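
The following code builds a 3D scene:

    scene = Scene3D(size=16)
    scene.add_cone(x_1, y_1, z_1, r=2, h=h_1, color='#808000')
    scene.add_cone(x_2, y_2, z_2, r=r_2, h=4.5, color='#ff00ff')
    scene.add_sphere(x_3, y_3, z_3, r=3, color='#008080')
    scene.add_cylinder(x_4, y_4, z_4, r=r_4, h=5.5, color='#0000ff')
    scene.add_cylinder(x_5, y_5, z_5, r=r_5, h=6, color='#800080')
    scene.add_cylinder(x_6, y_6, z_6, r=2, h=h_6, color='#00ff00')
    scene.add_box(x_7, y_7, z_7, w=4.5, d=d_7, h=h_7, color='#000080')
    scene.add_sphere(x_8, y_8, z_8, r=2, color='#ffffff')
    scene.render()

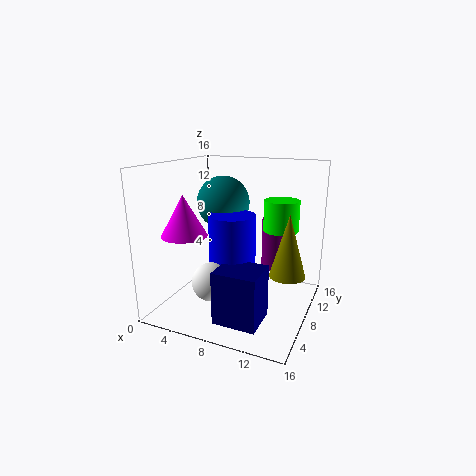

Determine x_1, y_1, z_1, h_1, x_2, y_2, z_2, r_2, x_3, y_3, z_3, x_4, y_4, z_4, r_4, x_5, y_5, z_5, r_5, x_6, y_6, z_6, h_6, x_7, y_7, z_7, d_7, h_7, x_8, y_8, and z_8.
x_1 = 13.5; y_1 = 9; z_1 = 4; h_1 = 7; x_2 = 3; y_2 = 5; z_2 = 8.5; r_2 = 2.5; x_3 = 5.5; y_3 = 9.5; z_3 = 11.5; x_4 = 8; y_4 = 6.5; z_4 = 5.5; r_4 = 2.5; x_5 = 11; y_5 = 12; z_5 = 3.5; r_5 = 1.5; x_6 = 12; y_6 = 11; z_6 = 8.5; h_6 = 3.5; x_7 = 8; y_7 = 1.5; z_7 = 1; d_7 = 4; h_7 = 5.5; x_8 = 7; y_8 = 3.5; z_8 = 4.5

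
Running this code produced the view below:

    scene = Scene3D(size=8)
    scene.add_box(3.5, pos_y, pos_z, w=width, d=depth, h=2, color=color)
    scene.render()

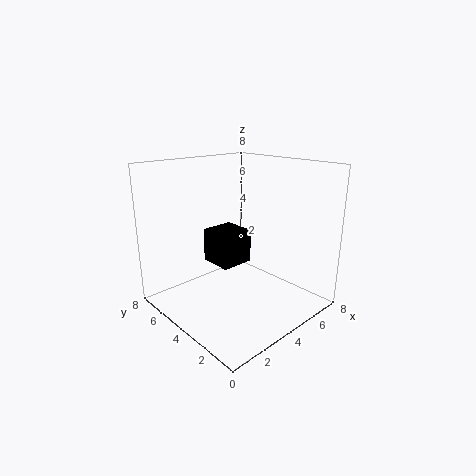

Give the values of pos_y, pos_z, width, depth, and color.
pos_y = 4.5, pos_z = 2, width = 2, depth = 2, color = 'black'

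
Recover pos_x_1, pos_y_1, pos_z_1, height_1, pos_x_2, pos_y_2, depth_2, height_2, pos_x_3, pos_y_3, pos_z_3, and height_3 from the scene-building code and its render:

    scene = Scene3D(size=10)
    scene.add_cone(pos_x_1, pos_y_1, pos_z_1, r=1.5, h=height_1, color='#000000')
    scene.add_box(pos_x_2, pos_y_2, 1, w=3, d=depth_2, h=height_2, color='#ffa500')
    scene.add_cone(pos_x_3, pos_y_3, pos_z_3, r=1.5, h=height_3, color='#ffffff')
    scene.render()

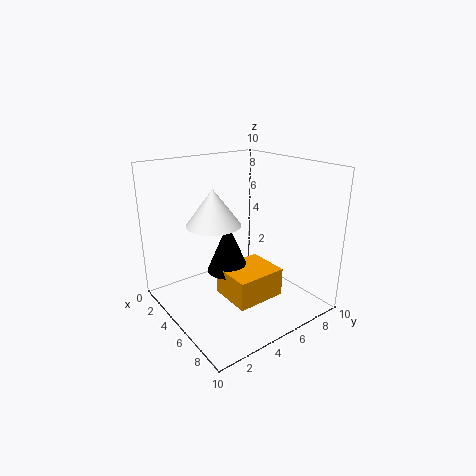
pos_x_1 = 4.5; pos_y_1 = 4.5; pos_z_1 = 2.5; height_1 = 3.5; pos_x_2 = 4.5; pos_y_2 = 3.5; depth_2 = 3.5; height_2 = 2; pos_x_3 = 7.5; pos_y_3 = 1.5; pos_z_3 = 7.5; height_3 = 2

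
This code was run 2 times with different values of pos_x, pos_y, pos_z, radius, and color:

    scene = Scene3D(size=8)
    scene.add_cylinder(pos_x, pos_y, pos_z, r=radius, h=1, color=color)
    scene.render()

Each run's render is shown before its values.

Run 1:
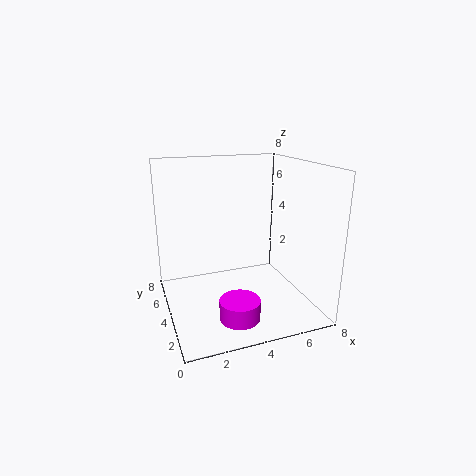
pos_x = 3, pos_y = 1, pos_z = 1, radius = 1, color = 'magenta'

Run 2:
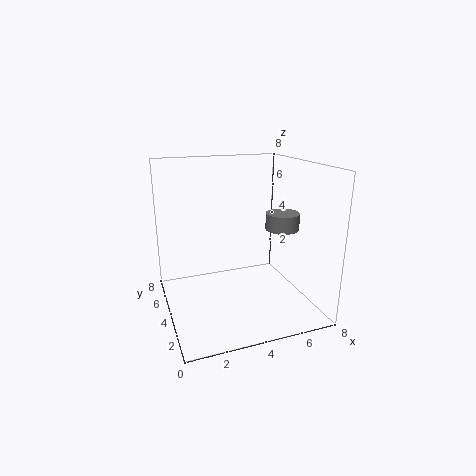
pos_x = 7, pos_y = 4.5, pos_z = 4, radius = 1, color = 'gray'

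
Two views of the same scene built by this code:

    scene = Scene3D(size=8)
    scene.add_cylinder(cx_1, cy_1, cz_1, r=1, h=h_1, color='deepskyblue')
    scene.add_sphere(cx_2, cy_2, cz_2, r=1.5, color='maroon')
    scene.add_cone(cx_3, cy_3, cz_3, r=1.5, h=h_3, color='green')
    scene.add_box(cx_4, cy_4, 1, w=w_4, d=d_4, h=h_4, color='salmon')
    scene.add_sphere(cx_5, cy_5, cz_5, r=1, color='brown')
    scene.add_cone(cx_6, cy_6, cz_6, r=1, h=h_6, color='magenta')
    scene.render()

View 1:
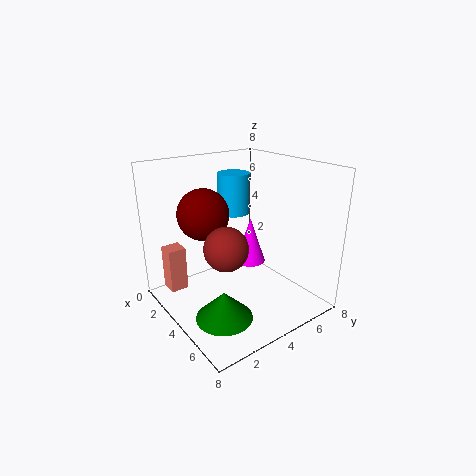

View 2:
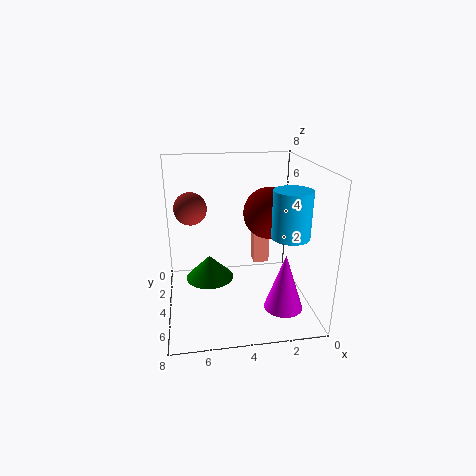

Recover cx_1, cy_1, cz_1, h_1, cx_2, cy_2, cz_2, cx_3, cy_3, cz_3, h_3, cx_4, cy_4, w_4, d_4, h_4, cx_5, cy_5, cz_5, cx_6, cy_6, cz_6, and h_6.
cx_1 = 1.5
cy_1 = 5.5
cz_1 = 4.5
h_1 = 2.5
cx_2 = 2
cy_2 = 3
cz_2 = 5
cx_3 = 5.5
cy_3 = 2
cz_3 = 0.5
h_3 = 1.5
cx_4 = 1.5
cy_4 = 0.5
w_4 = 1
d_4 = 1
h_4 = 2.5
cx_5 = 6.5
cy_5 = 1.5
cz_5 = 5
cx_6 = 2
cy_6 = 6.5
cz_6 = 1
h_6 = 3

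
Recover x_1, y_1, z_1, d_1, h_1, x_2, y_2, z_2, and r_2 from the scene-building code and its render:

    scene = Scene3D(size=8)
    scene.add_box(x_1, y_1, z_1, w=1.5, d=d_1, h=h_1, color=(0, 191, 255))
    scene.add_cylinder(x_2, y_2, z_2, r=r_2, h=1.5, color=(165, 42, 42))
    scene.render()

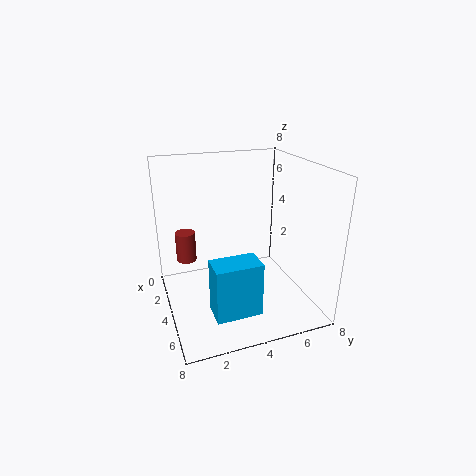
x_1 = 5
y_1 = 2
z_1 = 0.5
d_1 = 2.5
h_1 = 3
x_2 = 4.5
y_2 = 1
z_2 = 3.5
r_2 = 0.5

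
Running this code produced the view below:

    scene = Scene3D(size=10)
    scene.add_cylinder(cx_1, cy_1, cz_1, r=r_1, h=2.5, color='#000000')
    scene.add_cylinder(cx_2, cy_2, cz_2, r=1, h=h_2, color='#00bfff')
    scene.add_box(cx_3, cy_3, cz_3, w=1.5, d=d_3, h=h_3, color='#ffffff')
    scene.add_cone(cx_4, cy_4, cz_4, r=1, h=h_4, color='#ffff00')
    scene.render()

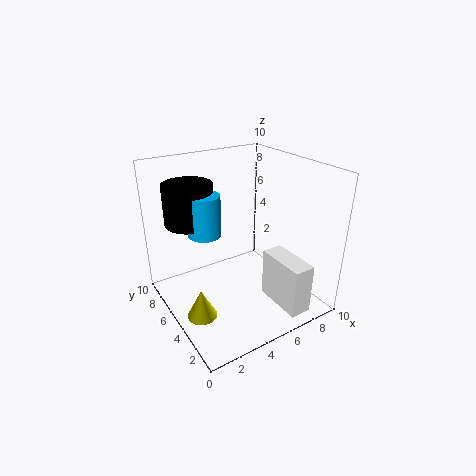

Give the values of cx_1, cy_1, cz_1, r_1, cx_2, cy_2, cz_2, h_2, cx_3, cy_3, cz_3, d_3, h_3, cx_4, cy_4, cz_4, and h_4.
cx_1 = 1.5; cy_1 = 5; cz_1 = 7; r_1 = 1.5; cx_2 = 2; cy_2 = 4; cz_2 = 6.5; h_2 = 2.5; cx_3 = 6.5; cy_3 = 0.5; cz_3 = 0.5; d_3 = 3.5; h_3 = 3.5; cx_4 = 1.5; cy_4 = 4; cz_4 = 0.5; h_4 = 2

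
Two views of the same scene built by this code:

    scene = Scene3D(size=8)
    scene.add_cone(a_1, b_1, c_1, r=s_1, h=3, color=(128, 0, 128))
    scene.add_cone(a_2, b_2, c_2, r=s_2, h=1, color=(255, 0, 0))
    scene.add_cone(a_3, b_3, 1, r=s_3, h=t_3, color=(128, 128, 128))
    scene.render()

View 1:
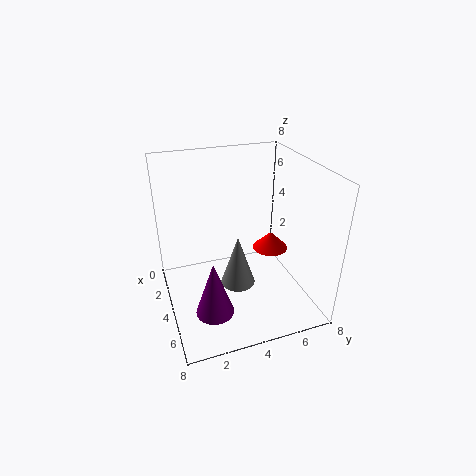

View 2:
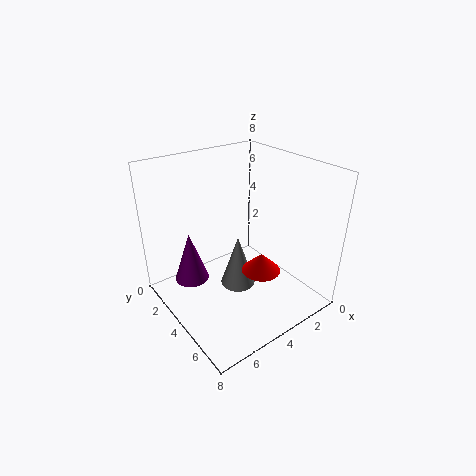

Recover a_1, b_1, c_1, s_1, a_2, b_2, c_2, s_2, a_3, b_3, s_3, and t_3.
a_1 = 6; b_1 = 2; c_1 = 1; s_1 = 1; a_2 = 4; b_2 = 6; c_2 = 3; s_2 = 1; a_3 = 4; b_3 = 4; s_3 = 1; t_3 = 3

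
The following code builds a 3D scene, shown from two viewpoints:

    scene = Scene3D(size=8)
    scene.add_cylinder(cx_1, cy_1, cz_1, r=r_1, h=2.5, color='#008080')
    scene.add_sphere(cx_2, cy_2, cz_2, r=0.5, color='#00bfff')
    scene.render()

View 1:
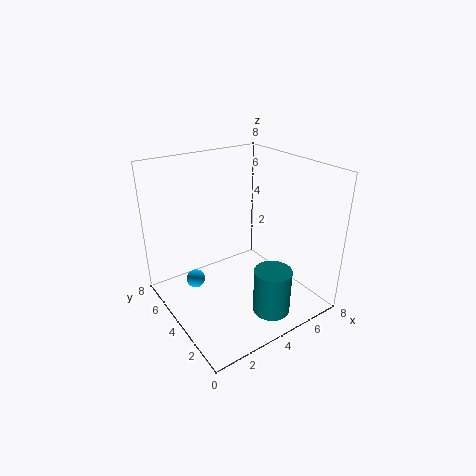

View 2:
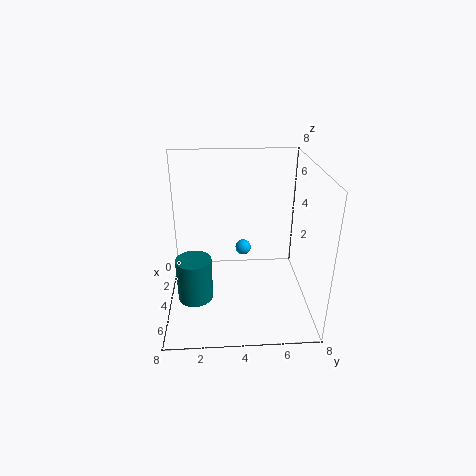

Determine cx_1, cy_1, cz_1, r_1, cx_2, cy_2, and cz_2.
cx_1 = 4.5; cy_1 = 1.5; cz_1 = 0.5; r_1 = 1; cx_2 = 1.5; cy_2 = 4.5; cz_2 = 2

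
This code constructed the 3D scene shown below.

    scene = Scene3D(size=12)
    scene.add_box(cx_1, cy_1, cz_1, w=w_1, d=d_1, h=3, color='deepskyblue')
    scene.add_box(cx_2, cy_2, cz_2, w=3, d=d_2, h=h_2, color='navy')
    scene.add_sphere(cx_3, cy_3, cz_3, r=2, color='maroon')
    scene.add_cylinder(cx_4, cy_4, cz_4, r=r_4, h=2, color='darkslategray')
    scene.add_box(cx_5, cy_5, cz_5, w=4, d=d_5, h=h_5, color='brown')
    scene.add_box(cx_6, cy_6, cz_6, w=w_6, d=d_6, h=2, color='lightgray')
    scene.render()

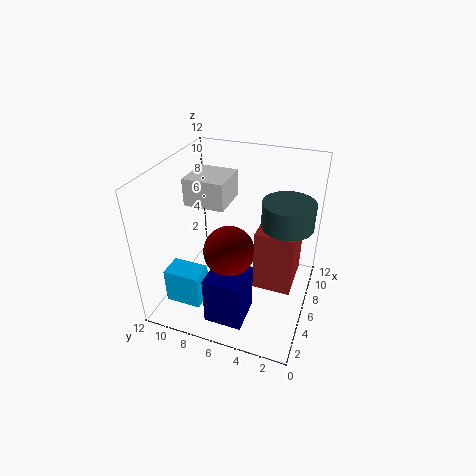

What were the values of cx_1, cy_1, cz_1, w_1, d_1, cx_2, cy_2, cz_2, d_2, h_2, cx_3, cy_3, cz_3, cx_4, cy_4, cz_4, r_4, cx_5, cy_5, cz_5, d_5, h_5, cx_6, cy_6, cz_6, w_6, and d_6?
cx_1 = 2, cy_1 = 8, cz_1 = 1, w_1 = 2, d_1 = 3, cx_2 = 1, cy_2 = 4, cz_2 = 1, d_2 = 3, h_2 = 4, cx_3 = 4, cy_3 = 6, cz_3 = 6, cx_4 = 6, cy_4 = 2, cz_4 = 8, r_4 = 2, cx_5 = 4, cy_5 = 1, cz_5 = 3, d_5 = 3, h_5 = 5, cx_6 = 3, cy_6 = 6, cz_6 = 10, w_6 = 3, d_6 = 3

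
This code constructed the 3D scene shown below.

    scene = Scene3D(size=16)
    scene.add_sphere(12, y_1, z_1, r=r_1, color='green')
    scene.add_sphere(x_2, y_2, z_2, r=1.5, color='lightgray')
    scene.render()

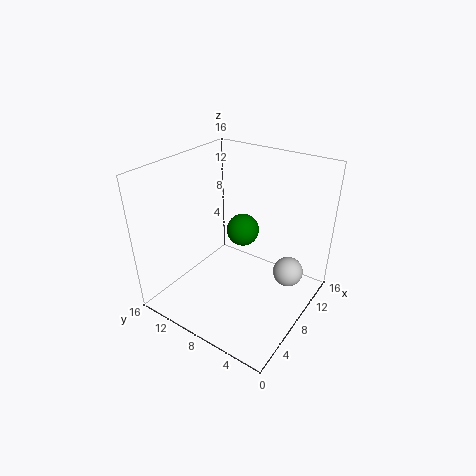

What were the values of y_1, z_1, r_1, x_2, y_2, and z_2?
y_1 = 10
z_1 = 6.5
r_1 = 2
x_2 = 7.5
y_2 = 1.5
z_2 = 6.5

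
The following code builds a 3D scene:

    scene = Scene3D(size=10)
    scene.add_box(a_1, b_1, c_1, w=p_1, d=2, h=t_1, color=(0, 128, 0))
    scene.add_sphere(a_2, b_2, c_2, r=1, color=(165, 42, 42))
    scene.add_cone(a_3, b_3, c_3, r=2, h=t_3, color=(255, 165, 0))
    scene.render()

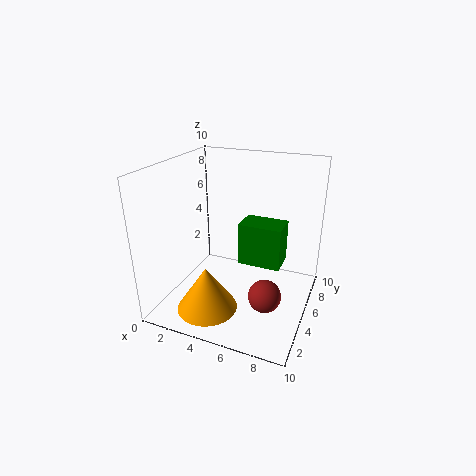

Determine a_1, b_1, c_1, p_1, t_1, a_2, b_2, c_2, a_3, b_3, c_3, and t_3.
a_1 = 5, b_1 = 5, c_1 = 3, p_1 = 3, t_1 = 3, a_2 = 8, b_2 = 2, c_2 = 3, a_3 = 4, b_3 = 2, c_3 = 1, t_3 = 3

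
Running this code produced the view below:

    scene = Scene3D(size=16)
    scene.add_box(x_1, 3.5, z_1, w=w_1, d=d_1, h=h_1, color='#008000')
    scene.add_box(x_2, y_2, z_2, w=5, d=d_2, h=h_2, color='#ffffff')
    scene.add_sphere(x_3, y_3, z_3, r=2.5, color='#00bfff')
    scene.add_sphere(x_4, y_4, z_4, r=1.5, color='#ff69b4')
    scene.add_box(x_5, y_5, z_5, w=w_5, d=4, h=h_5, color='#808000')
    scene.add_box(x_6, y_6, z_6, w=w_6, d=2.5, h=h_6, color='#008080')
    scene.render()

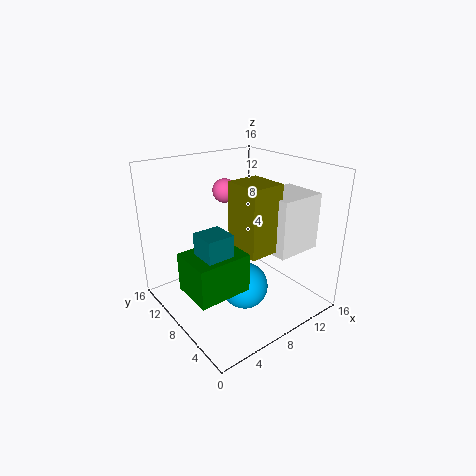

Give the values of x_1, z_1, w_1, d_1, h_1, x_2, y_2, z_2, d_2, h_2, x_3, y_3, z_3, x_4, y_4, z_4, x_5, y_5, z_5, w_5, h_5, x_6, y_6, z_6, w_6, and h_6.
x_1 = 0.5
z_1 = 4.5
w_1 = 5.5
d_1 = 4.5
h_1 = 4
x_2 = 9
y_2 = 2
z_2 = 7.5
d_2 = 4.5
h_2 = 6
x_3 = 7
y_3 = 5.5
z_3 = 3.5
x_4 = 10.5
y_4 = 14
z_4 = 11.5
x_5 = 6
y_5 = 3
z_5 = 8
w_5 = 3.5
h_5 = 7
x_6 = 0.5
y_6 = 2
z_6 = 10
w_6 = 2.5
h_6 = 2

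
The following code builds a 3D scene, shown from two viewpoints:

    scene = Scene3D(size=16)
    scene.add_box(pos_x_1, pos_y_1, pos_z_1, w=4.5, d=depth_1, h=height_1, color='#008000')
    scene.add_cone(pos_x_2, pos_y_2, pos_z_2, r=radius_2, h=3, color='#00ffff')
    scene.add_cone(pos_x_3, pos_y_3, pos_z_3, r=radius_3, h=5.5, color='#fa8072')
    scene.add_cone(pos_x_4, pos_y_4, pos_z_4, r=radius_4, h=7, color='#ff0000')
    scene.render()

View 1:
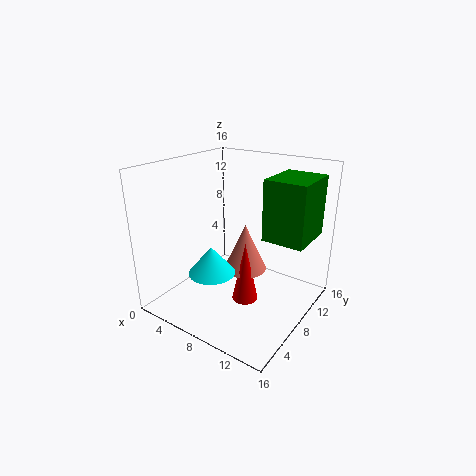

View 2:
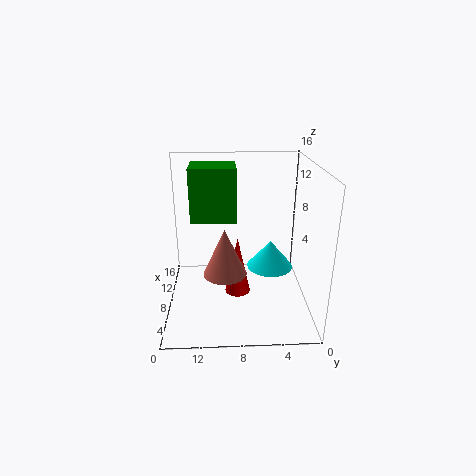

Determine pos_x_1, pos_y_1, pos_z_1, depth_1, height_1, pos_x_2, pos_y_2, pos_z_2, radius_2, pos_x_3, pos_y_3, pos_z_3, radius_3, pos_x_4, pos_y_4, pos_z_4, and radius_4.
pos_x_1 = 11
pos_y_1 = 8
pos_z_1 = 8.5
depth_1 = 5.5
height_1 = 6.5
pos_x_2 = 7
pos_y_2 = 4.5
pos_z_2 = 5
radius_2 = 2.5
pos_x_3 = 8
pos_y_3 = 9.5
pos_z_3 = 3.5
radius_3 = 2.5
pos_x_4 = 9
pos_y_4 = 8
pos_z_4 = 0.5
radius_4 = 1.5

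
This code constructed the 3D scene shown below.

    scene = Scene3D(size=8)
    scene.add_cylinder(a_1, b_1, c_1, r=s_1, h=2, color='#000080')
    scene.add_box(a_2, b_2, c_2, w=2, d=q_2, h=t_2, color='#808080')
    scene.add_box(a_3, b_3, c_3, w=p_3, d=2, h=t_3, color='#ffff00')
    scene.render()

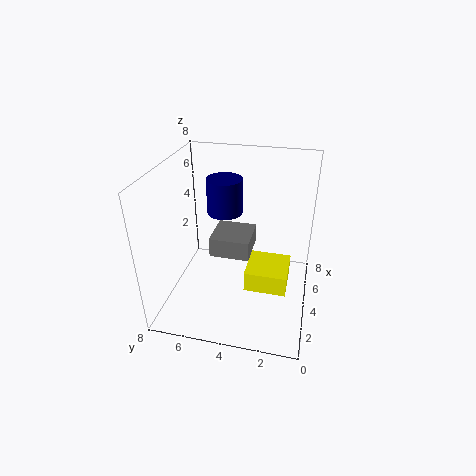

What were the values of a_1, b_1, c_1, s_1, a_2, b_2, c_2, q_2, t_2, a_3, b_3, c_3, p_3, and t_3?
a_1 = 5
b_1 = 5
c_1 = 5
s_1 = 1
a_2 = 2
b_2 = 3
c_2 = 4
q_2 = 2
t_2 = 1
a_3 = 1
b_3 = 1
c_3 = 3
p_3 = 2
t_3 = 1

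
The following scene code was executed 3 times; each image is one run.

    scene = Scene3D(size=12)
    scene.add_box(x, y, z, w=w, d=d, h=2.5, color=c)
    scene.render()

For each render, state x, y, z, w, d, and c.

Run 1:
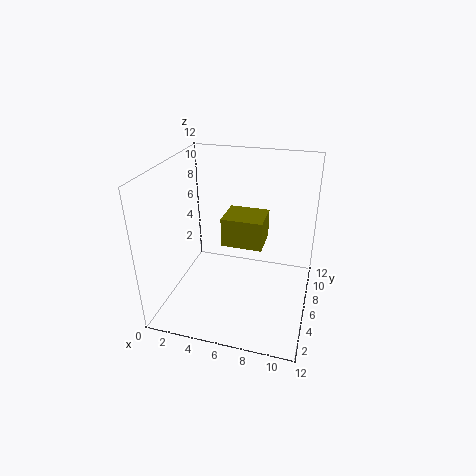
x = 4.5
y = 6
z = 5
w = 3.5
d = 3
c = 'olive'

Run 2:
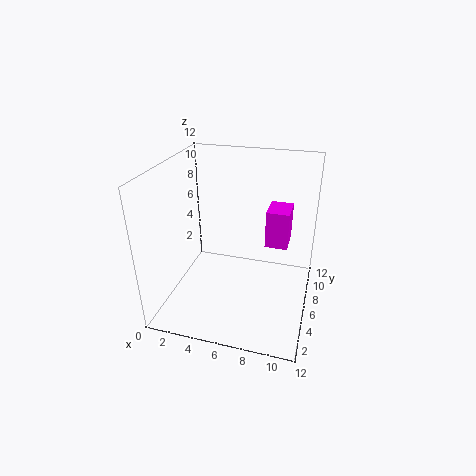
x = 9
y = 2
z = 8
w = 1.5
d = 2
c = 'magenta'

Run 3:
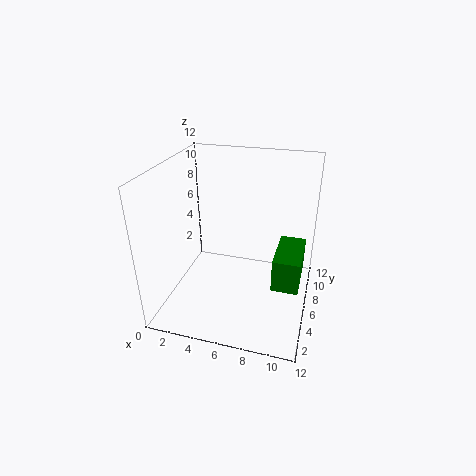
x = 9.5
y = 2.5
z = 4
w = 2
d = 4
c = 'green'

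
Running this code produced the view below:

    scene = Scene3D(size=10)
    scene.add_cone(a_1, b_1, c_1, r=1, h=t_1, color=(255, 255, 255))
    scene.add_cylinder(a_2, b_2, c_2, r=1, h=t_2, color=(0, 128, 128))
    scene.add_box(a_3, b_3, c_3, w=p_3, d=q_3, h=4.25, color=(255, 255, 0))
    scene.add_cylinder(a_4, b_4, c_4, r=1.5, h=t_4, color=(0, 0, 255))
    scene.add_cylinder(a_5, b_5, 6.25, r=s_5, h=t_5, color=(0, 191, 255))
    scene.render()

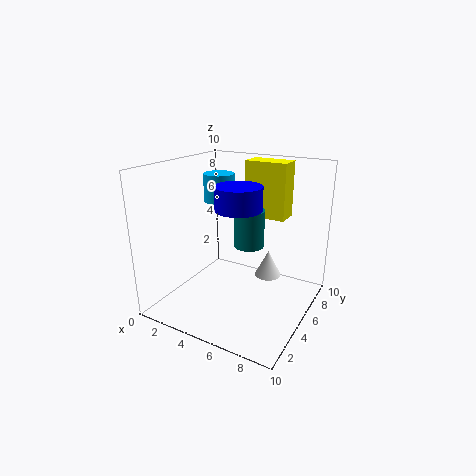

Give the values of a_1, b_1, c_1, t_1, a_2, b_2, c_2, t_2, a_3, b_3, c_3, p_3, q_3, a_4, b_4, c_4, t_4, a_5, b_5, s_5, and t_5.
a_1 = 6.25; b_1 = 7.5; c_1 = 1.25; t_1 = 2; a_2 = 6; b_2 = 4.75; c_2 = 4.75; t_2 = 2.5; a_3 = 3.75; b_3 = 8.25; c_3 = 5.5; p_3 = 3.25; q_3 = 1.75; a_4 = 5.75; b_4 = 3.75; c_4 = 7.5; t_4 = 1.5; a_5 = 1.25; b_5 = 8.5; s_5 = 1.25; t_5 = 2.25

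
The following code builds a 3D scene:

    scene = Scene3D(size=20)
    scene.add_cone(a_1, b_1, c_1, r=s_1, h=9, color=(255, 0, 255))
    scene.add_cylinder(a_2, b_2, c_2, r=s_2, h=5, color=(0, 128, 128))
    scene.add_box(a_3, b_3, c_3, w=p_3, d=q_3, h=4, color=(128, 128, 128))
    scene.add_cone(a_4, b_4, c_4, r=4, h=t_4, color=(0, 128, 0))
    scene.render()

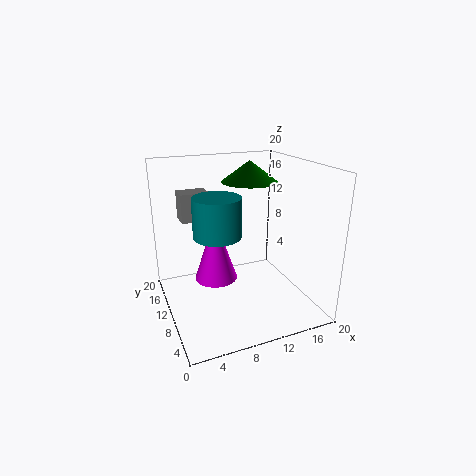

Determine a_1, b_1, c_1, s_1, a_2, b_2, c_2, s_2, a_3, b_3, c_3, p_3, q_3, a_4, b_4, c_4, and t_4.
a_1 = 7; b_1 = 11; c_1 = 4; s_1 = 3; a_2 = 6; b_2 = 7; c_2 = 12; s_2 = 3; a_3 = 3; b_3 = 13; c_3 = 12; p_3 = 4; q_3 = 3; a_4 = 13; b_4 = 13; c_4 = 17; t_4 = 3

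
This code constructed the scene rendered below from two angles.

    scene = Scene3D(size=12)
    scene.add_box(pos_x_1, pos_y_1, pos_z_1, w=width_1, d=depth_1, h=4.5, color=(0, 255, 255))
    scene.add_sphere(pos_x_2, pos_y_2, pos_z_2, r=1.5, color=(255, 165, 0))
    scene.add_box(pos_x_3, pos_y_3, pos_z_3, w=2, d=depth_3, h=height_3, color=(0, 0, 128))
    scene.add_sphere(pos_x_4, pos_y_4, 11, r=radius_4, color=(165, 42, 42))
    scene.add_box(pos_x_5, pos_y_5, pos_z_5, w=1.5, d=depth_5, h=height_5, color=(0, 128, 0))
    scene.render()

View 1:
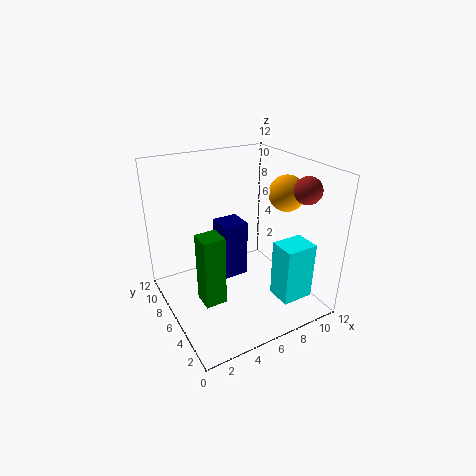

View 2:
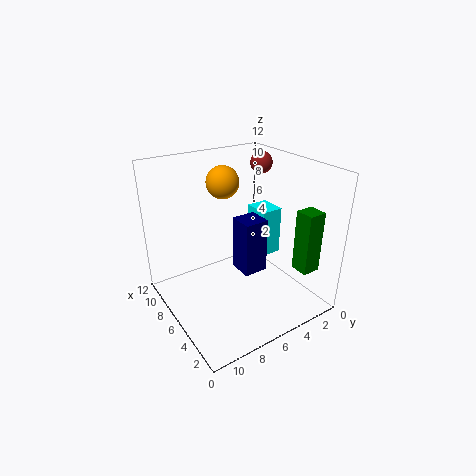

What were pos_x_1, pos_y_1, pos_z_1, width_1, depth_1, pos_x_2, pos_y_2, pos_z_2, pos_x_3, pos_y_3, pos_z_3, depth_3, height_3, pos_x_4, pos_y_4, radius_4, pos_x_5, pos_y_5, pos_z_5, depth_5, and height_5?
pos_x_1 = 7; pos_y_1 = 0.5; pos_z_1 = 2.5; width_1 = 2.5; depth_1 = 2; pos_x_2 = 10; pos_y_2 = 5; pos_z_2 = 9.5; pos_x_3 = 4; pos_y_3 = 4.5; pos_z_3 = 3.5; depth_3 = 2; height_3 = 4.5; pos_x_4 = 9; pos_y_4 = 1.5; radius_4 = 1; pos_x_5 = 1; pos_y_5 = 1.5; pos_z_5 = 4; depth_5 = 1.5; height_5 = 5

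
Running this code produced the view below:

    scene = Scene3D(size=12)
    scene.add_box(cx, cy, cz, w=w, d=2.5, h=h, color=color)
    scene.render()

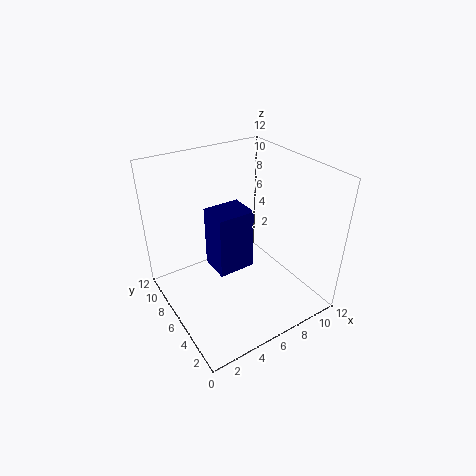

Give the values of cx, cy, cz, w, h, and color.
cx = 3.5, cy = 4.5, cz = 4, w = 3, h = 5, color = 'navy'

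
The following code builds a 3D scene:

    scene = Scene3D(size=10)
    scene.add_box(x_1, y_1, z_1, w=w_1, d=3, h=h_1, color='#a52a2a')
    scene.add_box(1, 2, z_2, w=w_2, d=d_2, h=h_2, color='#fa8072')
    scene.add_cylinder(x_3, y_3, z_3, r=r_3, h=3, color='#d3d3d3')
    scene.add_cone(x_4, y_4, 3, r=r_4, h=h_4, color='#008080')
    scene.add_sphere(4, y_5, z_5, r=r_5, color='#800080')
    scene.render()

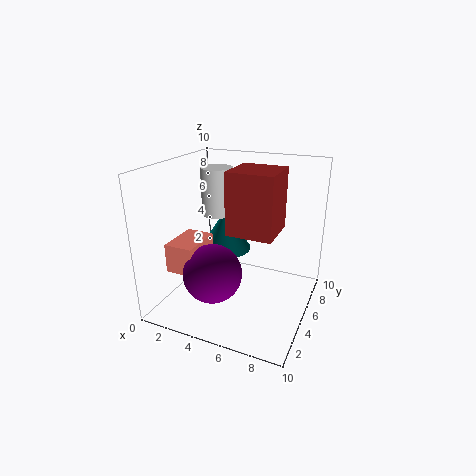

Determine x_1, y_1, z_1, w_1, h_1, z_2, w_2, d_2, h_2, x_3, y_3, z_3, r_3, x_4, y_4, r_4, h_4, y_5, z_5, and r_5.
x_1 = 5
y_1 = 3
z_1 = 6
w_1 = 3
h_1 = 4
z_2 = 3
w_2 = 2
d_2 = 3
h_2 = 2
x_3 = 4
y_3 = 4
z_3 = 7
r_3 = 1
x_4 = 3
y_4 = 7
r_4 = 2
h_4 = 3
y_5 = 3
z_5 = 3
r_5 = 2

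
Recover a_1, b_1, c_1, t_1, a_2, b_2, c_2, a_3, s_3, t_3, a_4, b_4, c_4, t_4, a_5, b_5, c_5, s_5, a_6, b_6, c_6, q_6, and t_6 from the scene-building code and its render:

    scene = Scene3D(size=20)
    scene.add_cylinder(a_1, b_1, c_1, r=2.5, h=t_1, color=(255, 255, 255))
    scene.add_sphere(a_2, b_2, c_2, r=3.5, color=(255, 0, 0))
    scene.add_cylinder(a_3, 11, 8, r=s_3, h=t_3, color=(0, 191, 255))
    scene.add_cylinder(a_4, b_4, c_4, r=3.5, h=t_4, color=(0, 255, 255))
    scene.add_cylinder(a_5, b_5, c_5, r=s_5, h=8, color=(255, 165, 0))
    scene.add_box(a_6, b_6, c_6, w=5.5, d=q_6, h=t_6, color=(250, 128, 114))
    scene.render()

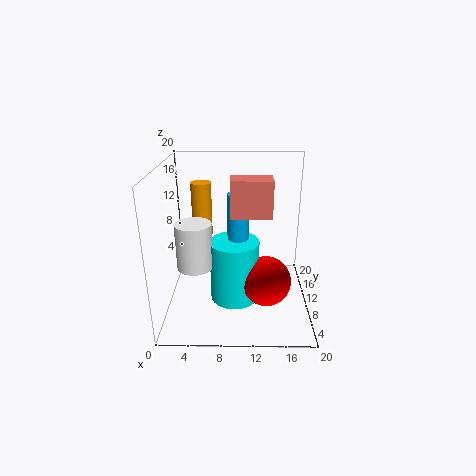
a_1 = 4, b_1 = 9, c_1 = 6, t_1 = 6.5, a_2 = 14, b_2 = 8.5, c_2 = 4, a_3 = 10, s_3 = 1.5, t_3 = 8, a_4 = 9.5, b_4 = 10, c_4 = 0.5, t_4 = 9, a_5 = 4.5, b_5 = 15, c_5 = 8.5, s_5 = 1.5, a_6 = 9, b_6 = 8, c_6 = 13.5, q_6 = 3.5, t_6 = 5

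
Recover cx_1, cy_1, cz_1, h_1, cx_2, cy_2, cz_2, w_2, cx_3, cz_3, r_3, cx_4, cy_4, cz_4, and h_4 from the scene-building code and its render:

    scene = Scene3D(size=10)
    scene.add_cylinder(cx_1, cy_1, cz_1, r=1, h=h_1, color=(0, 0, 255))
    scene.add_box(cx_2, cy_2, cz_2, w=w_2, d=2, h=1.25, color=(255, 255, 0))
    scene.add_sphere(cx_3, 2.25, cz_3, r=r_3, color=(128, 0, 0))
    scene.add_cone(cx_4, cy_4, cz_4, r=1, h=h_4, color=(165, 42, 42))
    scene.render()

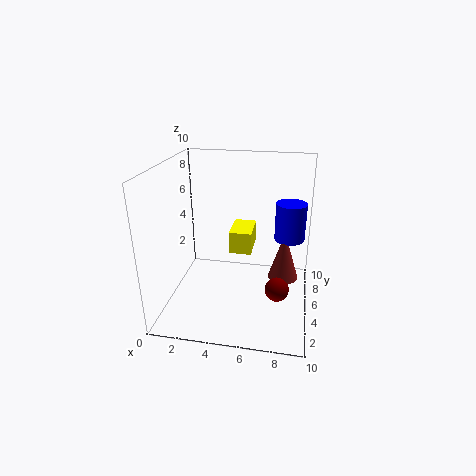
cx_1 = 8.5, cy_1 = 5, cz_1 = 5.25, h_1 = 2.5, cx_2 = 5.25, cy_2 = 1, cz_2 = 6, w_2 = 1.25, cx_3 = 8, cz_3 = 3, r_3 = 0.75, cx_4 = 8.25, cy_4 = 4.25, cz_4 = 2.75, h_4 = 3.25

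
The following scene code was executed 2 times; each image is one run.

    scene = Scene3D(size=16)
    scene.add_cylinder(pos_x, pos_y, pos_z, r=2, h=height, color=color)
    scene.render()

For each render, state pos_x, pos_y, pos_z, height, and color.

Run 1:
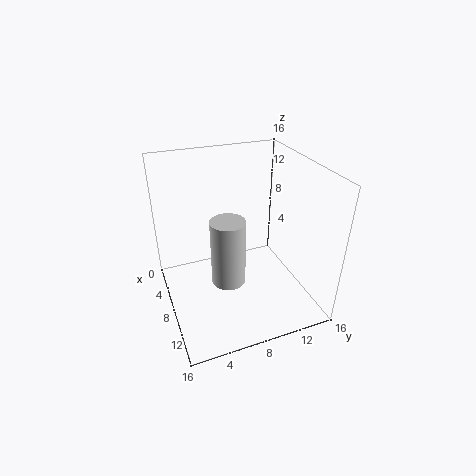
pos_x = 7.5; pos_y = 7; pos_z = 2; height = 8; color = 'lightgray'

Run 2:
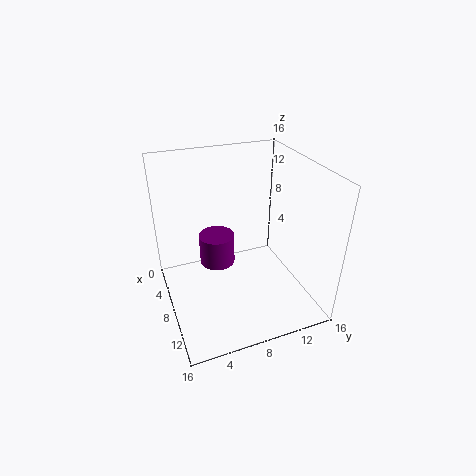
pos_x = 6.5; pos_y = 6; pos_z = 4.5; height = 3.5; color = 'purple'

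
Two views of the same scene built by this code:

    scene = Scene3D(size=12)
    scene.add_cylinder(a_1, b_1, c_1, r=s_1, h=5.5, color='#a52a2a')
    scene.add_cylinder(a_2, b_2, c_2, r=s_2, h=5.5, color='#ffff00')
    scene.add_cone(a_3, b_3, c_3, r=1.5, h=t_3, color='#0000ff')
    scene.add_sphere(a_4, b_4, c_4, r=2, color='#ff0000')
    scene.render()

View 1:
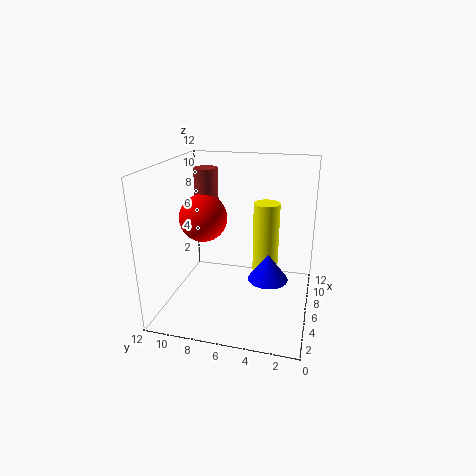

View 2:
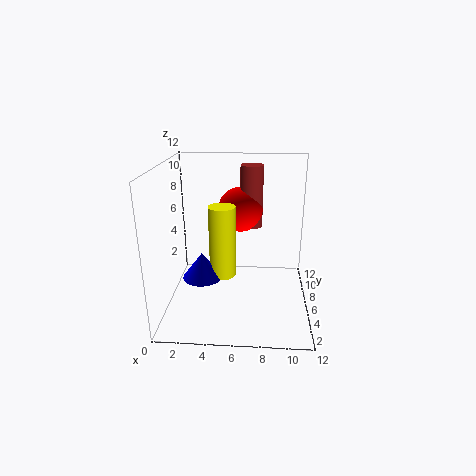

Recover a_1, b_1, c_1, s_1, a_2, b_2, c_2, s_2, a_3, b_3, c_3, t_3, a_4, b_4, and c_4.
a_1 = 7; b_1 = 9; c_1 = 6; s_1 = 1; a_2 = 5; b_2 = 3.5; c_2 = 4; s_2 = 1; a_3 = 3.5; b_3 = 3; c_3 = 4; t_3 = 2; a_4 = 6; b_4 = 9; c_4 = 7.5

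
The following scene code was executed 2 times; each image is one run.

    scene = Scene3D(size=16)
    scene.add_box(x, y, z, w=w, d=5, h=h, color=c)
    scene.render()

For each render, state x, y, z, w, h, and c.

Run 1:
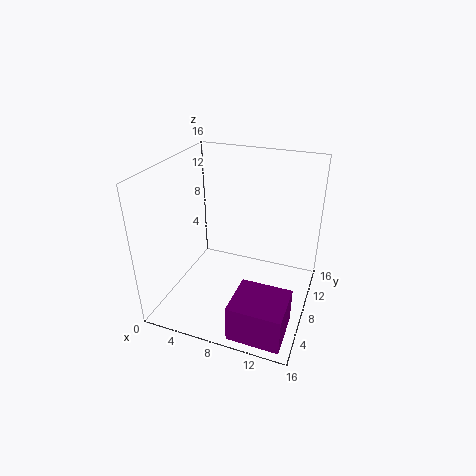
x = 9.5, y = 0.5, z = 0.5, w = 5.5, h = 4, c = 'purple'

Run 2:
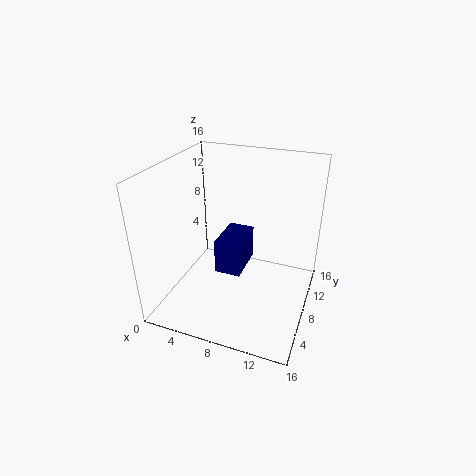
x = 5.5, y = 7, z = 3.5, w = 3, h = 4, c = 'navy'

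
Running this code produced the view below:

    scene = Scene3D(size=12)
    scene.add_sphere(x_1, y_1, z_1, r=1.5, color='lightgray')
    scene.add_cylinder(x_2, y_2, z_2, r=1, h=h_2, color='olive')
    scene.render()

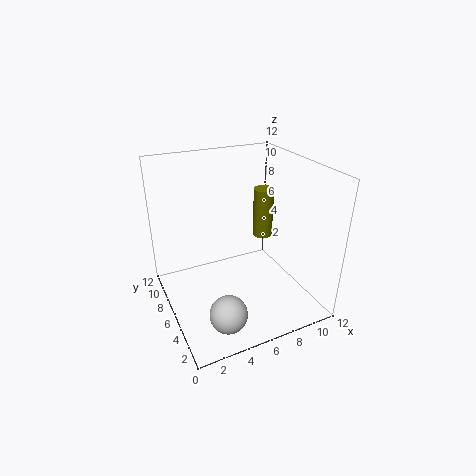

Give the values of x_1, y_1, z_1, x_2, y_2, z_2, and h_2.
x_1 = 3.5
y_1 = 2.5
z_1 = 1.5
x_2 = 11
y_2 = 10.5
z_2 = 3
h_2 = 5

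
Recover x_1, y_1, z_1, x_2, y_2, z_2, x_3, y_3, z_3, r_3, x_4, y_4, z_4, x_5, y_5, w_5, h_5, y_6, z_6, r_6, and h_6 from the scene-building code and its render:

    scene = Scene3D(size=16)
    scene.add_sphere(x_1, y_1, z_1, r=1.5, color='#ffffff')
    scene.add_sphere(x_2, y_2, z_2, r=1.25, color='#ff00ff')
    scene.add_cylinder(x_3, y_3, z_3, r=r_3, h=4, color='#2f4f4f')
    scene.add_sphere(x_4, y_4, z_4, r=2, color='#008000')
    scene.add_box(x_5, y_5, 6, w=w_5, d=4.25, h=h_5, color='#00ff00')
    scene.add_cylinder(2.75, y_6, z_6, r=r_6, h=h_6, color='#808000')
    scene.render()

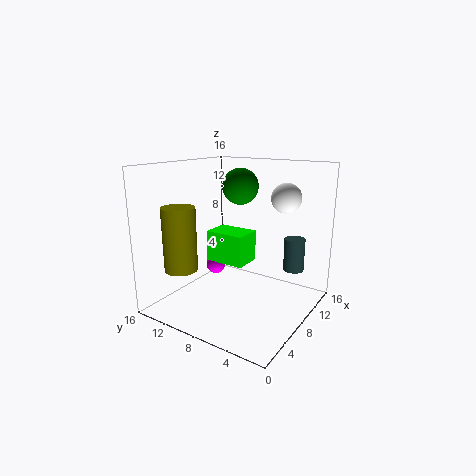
x_1 = 8.25; y_1 = 2.5; z_1 = 13; x_2 = 12; y_2 = 14.25; z_2 = 2; x_3 = 14; y_3 = 3.75; z_3 = 3; r_3 = 1.25; x_4 = 9.25; y_4 = 8.5; z_4 = 13.5; x_5 = 5; y_5 = 5.75; w_5 = 3; h_5 = 3.25; y_6 = 11.75; z_6 = 5.25; r_6 = 1.75; h_6 = 6.75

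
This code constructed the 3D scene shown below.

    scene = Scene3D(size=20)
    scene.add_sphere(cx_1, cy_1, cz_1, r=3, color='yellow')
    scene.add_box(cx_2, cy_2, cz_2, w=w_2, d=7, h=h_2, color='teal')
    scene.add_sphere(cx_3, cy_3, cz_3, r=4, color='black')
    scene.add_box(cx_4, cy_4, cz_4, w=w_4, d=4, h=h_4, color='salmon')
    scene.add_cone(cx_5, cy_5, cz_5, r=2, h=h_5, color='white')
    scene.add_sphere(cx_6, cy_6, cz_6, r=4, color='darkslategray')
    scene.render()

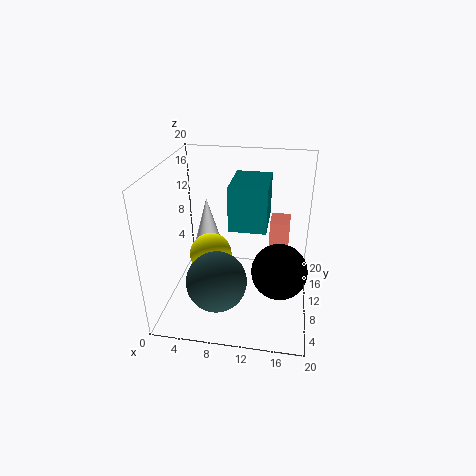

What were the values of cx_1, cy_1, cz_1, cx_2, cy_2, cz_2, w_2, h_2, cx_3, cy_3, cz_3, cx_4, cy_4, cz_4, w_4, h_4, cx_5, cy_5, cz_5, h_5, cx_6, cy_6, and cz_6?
cx_1 = 6, cy_1 = 10, cz_1 = 7, cx_2 = 9, cy_2 = 8, cz_2 = 12, w_2 = 5, h_2 = 6, cx_3 = 16, cy_3 = 10, cz_3 = 5, cx_4 = 14, cy_4 = 15, cz_4 = 3, w_4 = 3, h_4 = 7, cx_5 = 4, cy_5 = 16, cz_5 = 6, h_5 = 7, cx_6 = 8, cy_6 = 5, cz_6 = 6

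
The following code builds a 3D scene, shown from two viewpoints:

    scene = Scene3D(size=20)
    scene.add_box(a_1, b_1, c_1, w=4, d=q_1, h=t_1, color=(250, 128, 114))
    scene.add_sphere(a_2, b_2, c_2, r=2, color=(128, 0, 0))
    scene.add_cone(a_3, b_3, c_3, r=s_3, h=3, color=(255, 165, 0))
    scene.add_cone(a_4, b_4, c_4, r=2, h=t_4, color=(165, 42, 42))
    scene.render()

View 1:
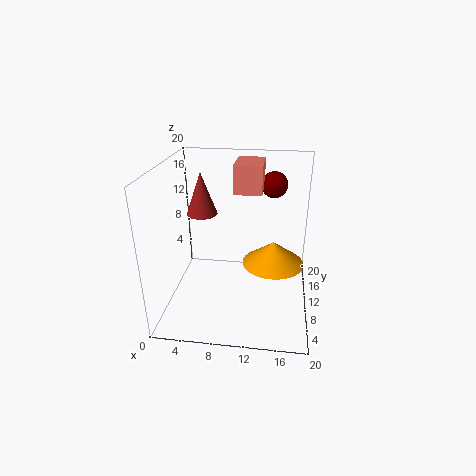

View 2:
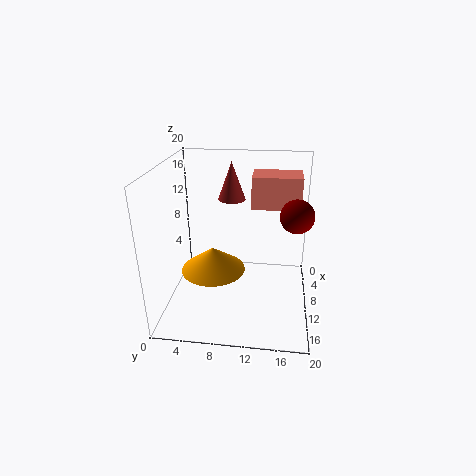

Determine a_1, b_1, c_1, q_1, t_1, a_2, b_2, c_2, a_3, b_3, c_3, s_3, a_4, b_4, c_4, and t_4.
a_1 = 9
b_1 = 12
c_1 = 15.5
q_1 = 6
t_1 = 4
a_2 = 14.5
b_2 = 17.5
c_2 = 15.5
a_3 = 15
b_3 = 7.5
c_3 = 8
s_3 = 4
a_4 = 5.5
b_4 = 8.5
c_4 = 14
t_4 = 5.5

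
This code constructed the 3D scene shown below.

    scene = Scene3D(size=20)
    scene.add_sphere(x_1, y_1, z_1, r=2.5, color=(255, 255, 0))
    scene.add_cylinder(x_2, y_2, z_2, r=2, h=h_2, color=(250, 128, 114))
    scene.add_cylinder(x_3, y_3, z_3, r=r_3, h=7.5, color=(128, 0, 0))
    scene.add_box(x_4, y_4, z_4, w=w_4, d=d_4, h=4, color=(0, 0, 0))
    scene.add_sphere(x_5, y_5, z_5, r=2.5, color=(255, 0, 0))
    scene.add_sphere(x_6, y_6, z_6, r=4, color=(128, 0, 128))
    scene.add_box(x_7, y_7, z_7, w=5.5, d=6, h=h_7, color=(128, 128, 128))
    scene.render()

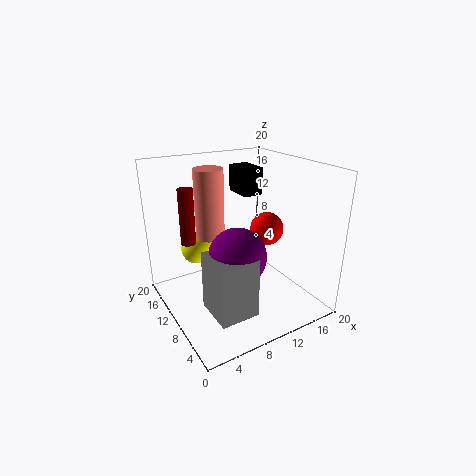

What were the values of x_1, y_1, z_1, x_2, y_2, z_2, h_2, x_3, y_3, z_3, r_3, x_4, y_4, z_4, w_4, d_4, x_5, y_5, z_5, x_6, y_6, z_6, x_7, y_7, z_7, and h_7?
x_1 = 7, y_1 = 17.5, z_1 = 6, x_2 = 7, y_2 = 12.5, z_2 = 10, h_2 = 9.5, x_3 = 3.5, y_3 = 12, z_3 = 10, r_3 = 1, x_4 = 13, y_4 = 13, z_4 = 14.5, w_4 = 3, d_4 = 4.5, x_5 = 16, y_5 = 11.5, z_5 = 9.5, x_6 = 9, y_6 = 8.5, z_6 = 8, x_7 = 4.5, y_7 = 4.5, z_7 = 0.5, h_7 = 8.5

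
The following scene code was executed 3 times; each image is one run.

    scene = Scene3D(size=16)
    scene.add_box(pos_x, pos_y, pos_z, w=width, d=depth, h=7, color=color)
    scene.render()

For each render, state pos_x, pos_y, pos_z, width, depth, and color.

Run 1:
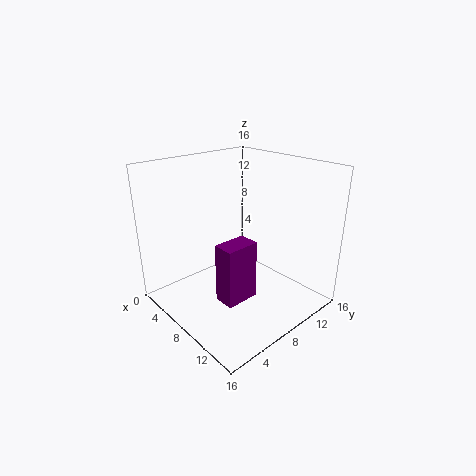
pos_x = 7; pos_y = 5.5; pos_z = 0.5; width = 2.5; depth = 4; color = 'purple'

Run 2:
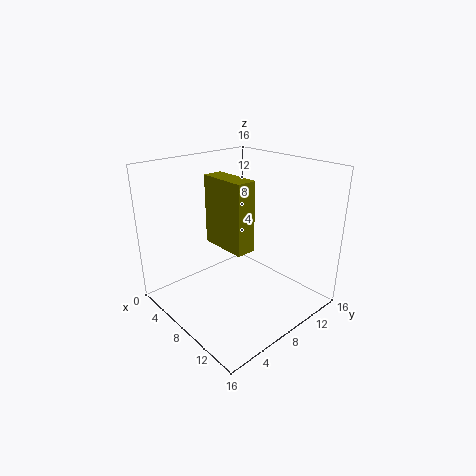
pos_x = 7; pos_y = 4.5; pos_z = 8.5; width = 5; depth = 2; color = 'olive'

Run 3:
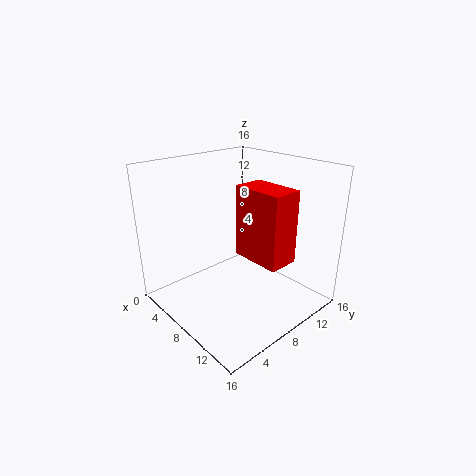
pos_x = 10.5; pos_y = 5.5; pos_z = 8; width = 5; depth = 3; color = 'red'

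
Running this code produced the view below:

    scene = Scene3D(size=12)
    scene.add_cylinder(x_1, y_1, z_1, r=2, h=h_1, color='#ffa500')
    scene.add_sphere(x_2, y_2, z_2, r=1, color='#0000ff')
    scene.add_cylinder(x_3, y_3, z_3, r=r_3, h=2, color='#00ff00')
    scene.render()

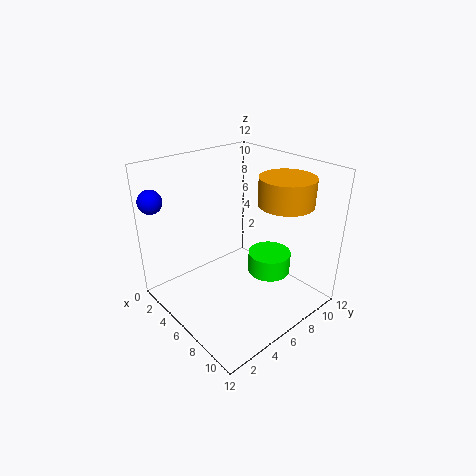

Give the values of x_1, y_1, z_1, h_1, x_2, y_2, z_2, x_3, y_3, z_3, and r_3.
x_1 = 10; y_1 = 7; z_1 = 10; h_1 = 2; x_2 = 1; y_2 = 1; z_2 = 9; x_3 = 6; y_3 = 10; z_3 = 1; r_3 = 2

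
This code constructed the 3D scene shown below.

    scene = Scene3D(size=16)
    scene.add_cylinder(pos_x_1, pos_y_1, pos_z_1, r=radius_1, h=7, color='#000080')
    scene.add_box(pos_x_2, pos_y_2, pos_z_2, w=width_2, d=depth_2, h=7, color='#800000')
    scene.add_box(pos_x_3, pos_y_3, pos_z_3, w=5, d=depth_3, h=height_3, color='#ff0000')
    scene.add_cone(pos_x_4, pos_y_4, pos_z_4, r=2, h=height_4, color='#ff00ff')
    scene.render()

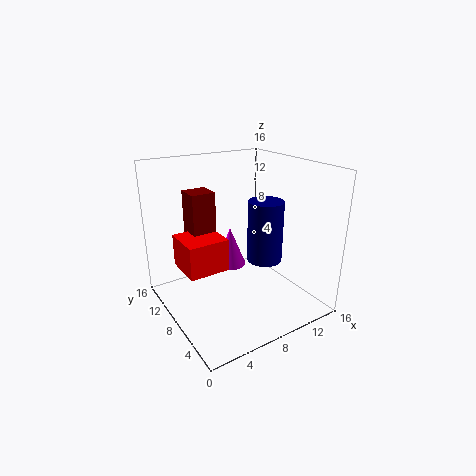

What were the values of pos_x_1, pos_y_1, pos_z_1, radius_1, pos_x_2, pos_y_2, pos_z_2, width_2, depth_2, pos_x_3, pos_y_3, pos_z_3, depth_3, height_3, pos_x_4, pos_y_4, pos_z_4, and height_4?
pos_x_1 = 11
pos_y_1 = 7
pos_z_1 = 5
radius_1 = 2
pos_x_2 = 5
pos_y_2 = 13
pos_z_2 = 5
width_2 = 3
depth_2 = 3
pos_x_3 = 3
pos_y_3 = 10
pos_z_3 = 3
depth_3 = 5
height_3 = 4
pos_x_4 = 10
pos_y_4 = 13
pos_z_4 = 2
height_4 = 5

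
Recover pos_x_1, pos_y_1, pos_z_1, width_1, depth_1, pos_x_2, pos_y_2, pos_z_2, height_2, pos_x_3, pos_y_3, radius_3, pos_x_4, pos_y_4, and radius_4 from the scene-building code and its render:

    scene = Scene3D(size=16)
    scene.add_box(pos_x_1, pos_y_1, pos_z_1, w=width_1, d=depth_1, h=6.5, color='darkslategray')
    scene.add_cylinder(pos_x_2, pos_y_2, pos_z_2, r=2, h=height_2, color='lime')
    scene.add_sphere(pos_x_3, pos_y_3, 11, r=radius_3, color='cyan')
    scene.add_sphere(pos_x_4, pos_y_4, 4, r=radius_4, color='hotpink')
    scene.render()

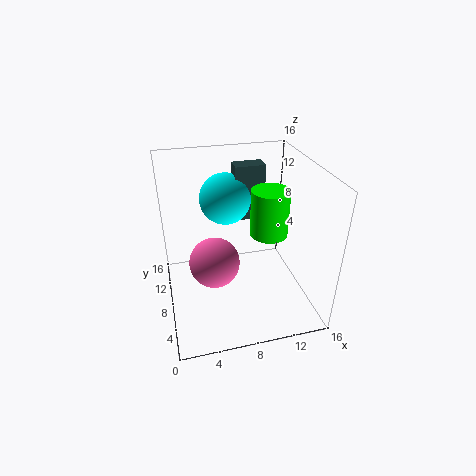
pos_x_1 = 8.5; pos_y_1 = 11; pos_z_1 = 8.5; width_1 = 3.5; depth_1 = 2; pos_x_2 = 11; pos_y_2 = 6.5; pos_z_2 = 9; height_2 = 5; pos_x_3 = 7.5; pos_y_3 = 12; radius_3 = 3; pos_x_4 = 5.5; pos_y_4 = 9.5; radius_4 = 3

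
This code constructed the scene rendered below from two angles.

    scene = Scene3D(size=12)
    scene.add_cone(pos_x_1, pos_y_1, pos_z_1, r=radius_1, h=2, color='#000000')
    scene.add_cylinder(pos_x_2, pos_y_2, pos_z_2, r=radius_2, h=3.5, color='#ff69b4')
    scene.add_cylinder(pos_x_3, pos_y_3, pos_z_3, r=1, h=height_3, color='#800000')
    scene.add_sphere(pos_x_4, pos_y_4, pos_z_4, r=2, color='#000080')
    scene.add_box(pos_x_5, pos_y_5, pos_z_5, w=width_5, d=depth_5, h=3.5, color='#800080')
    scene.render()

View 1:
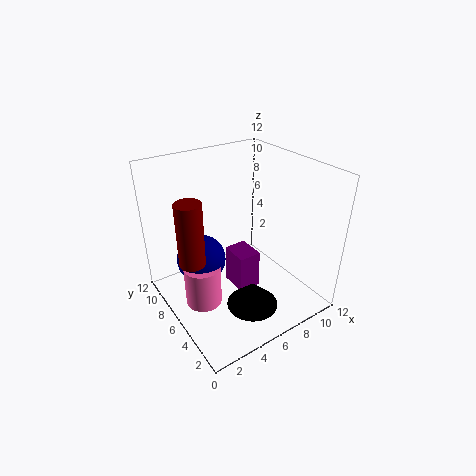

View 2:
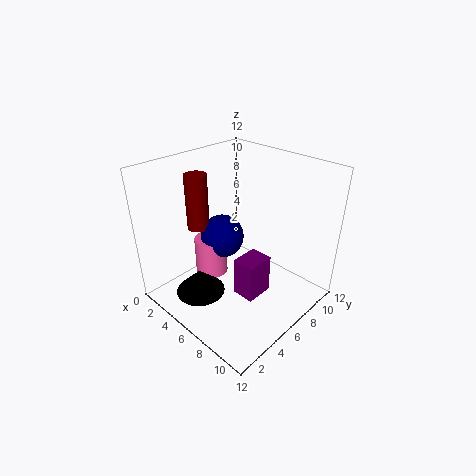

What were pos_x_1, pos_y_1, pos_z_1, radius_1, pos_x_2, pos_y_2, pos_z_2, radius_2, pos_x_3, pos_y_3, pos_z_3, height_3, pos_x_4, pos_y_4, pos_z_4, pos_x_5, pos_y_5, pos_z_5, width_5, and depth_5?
pos_x_1 = 5
pos_y_1 = 2.5
pos_z_1 = 2
radius_1 = 2
pos_x_2 = 2.5
pos_y_2 = 6
pos_z_2 = 1
radius_2 = 1.5
pos_x_3 = 1.5
pos_y_3 = 5.5
pos_z_3 = 5.5
height_3 = 5
pos_x_4 = 3
pos_y_4 = 7
pos_z_4 = 4.5
pos_x_5 = 6
pos_y_5 = 5.5
pos_z_5 = 0.5
width_5 = 2
depth_5 = 2.5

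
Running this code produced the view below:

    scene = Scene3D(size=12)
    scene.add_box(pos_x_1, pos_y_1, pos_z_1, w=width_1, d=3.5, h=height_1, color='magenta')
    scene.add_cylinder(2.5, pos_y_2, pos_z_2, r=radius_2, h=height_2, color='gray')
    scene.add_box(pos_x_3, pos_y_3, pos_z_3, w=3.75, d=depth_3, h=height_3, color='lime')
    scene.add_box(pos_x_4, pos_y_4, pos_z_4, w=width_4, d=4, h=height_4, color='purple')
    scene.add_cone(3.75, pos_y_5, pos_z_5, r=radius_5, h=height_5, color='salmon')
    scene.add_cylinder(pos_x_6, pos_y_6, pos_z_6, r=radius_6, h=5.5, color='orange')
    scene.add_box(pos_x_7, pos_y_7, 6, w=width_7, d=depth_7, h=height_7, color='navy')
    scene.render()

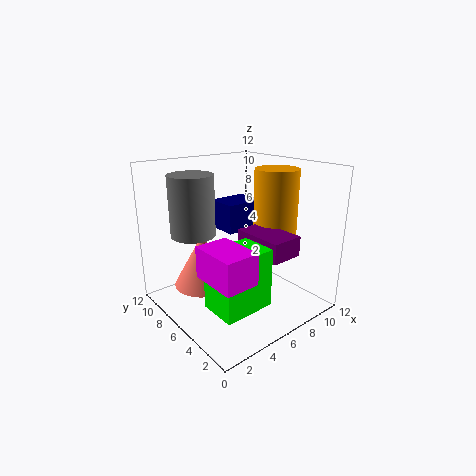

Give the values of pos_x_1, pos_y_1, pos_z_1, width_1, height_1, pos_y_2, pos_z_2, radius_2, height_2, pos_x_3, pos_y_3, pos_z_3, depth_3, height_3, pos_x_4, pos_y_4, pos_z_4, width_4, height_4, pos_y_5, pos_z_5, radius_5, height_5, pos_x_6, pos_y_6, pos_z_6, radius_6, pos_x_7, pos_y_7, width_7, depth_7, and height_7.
pos_x_1 = 0.5
pos_y_1 = 0.25
pos_z_1 = 5.25
width_1 = 2.5
height_1 = 2.25
pos_y_2 = 7.25
pos_z_2 = 6.75
radius_2 = 1.75
height_2 = 4.75
pos_x_3 = 0.75
pos_y_3 = 0.5
pos_z_3 = 3
depth_3 = 2.75
height_3 = 4.25
pos_x_4 = 4.75
pos_y_4 = 0.5
pos_z_4 = 6
width_4 = 2.5
height_4 = 1.5
pos_y_5 = 8
pos_z_5 = 1.75
radius_5 = 2.5
height_5 = 4.5
pos_x_6 = 8.25
pos_y_6 = 4
pos_z_6 = 6.25
radius_6 = 1.75
pos_x_7 = 6
pos_y_7 = 7
width_7 = 3.5
depth_7 = 2.75
height_7 = 2.5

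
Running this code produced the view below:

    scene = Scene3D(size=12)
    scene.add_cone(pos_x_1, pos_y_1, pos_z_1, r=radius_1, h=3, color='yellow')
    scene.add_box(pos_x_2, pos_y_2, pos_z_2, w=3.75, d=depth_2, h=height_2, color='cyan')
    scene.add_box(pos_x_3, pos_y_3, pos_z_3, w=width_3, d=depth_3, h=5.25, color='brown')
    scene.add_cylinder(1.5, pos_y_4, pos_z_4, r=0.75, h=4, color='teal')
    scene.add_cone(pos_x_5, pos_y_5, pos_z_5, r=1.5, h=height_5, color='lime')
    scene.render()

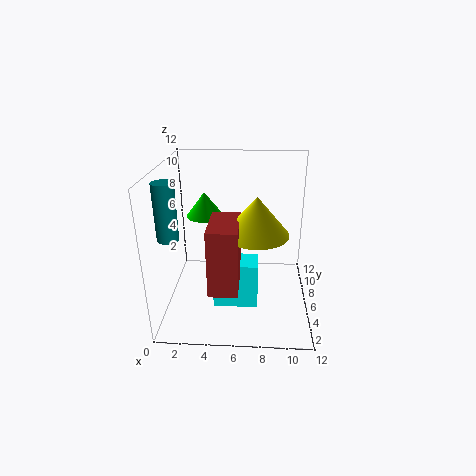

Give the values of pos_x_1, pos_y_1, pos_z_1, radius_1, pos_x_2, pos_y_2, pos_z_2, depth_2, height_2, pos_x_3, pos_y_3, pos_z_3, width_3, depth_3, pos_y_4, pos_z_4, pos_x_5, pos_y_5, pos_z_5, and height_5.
pos_x_1 = 7.5
pos_y_1 = 4.25
pos_z_1 = 7.25
radius_1 = 2.5
pos_x_2 = 4
pos_y_2 = 4.25
pos_z_2 = 0.25
depth_2 = 2.25
height_2 = 4
pos_x_3 = 4
pos_y_3 = 1.5
pos_z_3 = 3.25
width_3 = 2.25
depth_3 = 4
pos_y_4 = 1.5
pos_z_4 = 8
pos_x_5 = 3.25
pos_y_5 = 6.5
pos_z_5 = 7.75
height_5 = 2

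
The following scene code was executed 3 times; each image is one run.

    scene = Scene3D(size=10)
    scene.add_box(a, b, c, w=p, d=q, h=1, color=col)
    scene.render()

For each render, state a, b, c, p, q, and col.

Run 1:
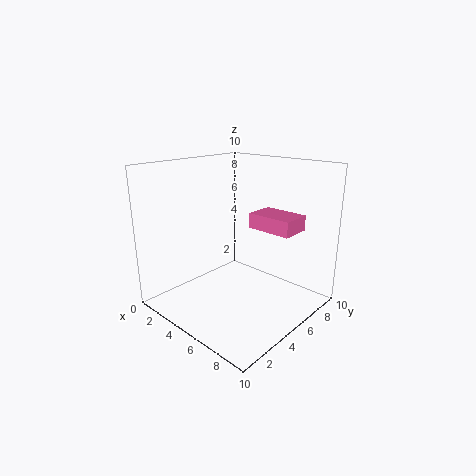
a = 6, b = 5, c = 6, p = 3, q = 2, col = 'hotpink'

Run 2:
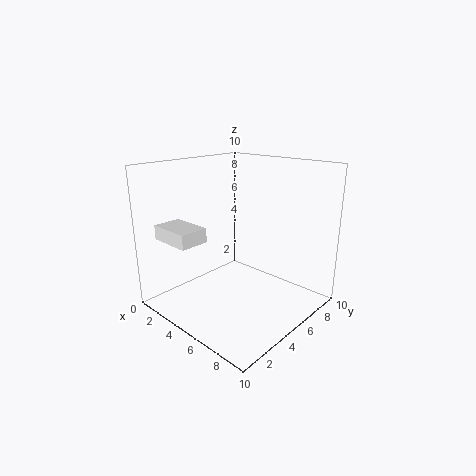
a = 1, b = 1, c = 5, p = 3, q = 2, col = 'white'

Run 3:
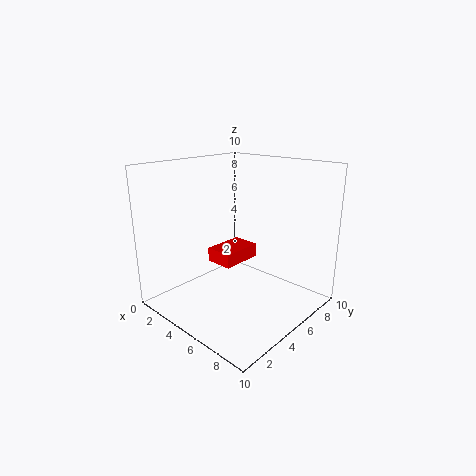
a = 3, b = 4, c = 3, p = 2, q = 3, col = 'red'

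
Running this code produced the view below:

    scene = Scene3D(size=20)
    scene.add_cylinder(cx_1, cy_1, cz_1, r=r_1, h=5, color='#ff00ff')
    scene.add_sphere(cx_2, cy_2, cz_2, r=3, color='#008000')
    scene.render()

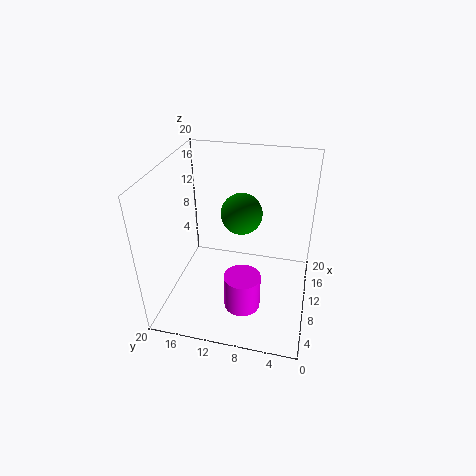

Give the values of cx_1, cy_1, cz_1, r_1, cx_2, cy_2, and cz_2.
cx_1 = 6.25; cy_1 = 8.5; cz_1 = 1.5; r_1 = 2.5; cx_2 = 13.25; cy_2 = 10.25; cz_2 = 12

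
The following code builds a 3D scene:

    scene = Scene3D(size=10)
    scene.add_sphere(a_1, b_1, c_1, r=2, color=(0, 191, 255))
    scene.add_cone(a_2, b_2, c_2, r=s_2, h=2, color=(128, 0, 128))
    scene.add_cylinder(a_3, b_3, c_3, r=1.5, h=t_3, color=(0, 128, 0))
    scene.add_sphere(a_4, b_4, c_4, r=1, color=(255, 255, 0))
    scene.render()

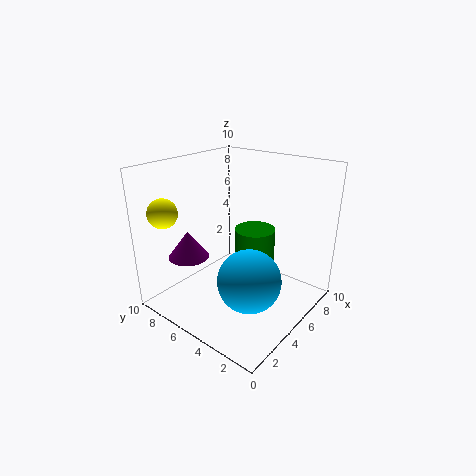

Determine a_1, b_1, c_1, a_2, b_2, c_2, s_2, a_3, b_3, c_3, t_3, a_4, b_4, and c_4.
a_1 = 3
b_1 = 2.5
c_1 = 3.5
a_2 = 3.5
b_2 = 8.5
c_2 = 3
s_2 = 1.5
a_3 = 7
b_3 = 5
c_3 = 1.5
t_3 = 3.5
a_4 = 1.5
b_4 = 8.5
c_4 = 7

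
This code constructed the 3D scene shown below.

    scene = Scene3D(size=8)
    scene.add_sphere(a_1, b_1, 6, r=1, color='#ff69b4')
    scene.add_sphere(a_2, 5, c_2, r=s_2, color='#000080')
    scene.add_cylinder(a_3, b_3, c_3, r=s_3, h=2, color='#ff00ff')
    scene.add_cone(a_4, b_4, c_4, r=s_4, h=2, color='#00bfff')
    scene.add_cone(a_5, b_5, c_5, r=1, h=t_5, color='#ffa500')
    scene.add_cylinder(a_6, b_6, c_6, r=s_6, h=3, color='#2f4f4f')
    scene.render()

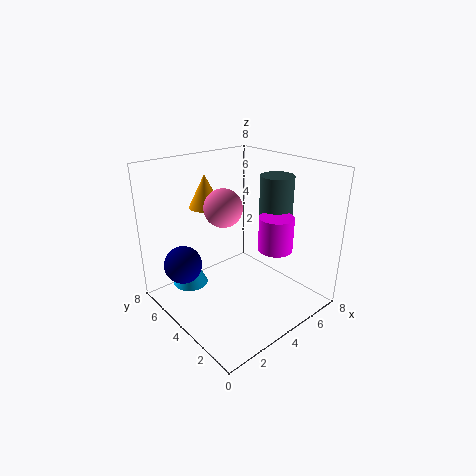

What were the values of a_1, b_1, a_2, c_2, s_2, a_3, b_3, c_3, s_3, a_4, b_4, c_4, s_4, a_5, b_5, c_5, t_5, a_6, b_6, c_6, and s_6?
a_1 = 3, b_1 = 4, a_2 = 1, c_2 = 3, s_2 = 1, a_3 = 6, b_3 = 3, c_3 = 3, s_3 = 1, a_4 = 2, b_4 = 6, c_4 = 1, s_4 = 1, a_5 = 4, b_5 = 7, c_5 = 5, t_5 = 2, a_6 = 7, b_6 = 4, c_6 = 4, s_6 = 1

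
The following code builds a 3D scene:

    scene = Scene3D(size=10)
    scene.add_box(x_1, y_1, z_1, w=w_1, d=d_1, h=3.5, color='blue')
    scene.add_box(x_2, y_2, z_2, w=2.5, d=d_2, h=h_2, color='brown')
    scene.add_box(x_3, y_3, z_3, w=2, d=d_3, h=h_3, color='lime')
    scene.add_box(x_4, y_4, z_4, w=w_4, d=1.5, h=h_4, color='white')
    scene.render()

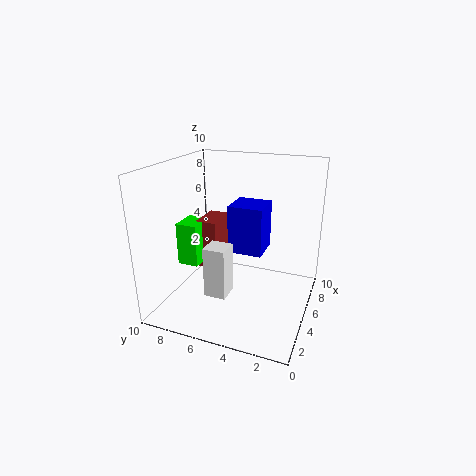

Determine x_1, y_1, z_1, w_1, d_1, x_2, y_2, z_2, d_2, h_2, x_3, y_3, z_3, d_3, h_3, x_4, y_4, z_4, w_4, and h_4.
x_1 = 5.5; y_1 = 3.5; z_1 = 3.5; w_1 = 2.5; d_1 = 2.5; x_2 = 4.5; y_2 = 6.5; z_2 = 2.5; d_2 = 1.5; h_2 = 3.5; x_3 = 3.5; y_3 = 7.5; z_3 = 3; d_3 = 1.5; h_3 = 3; x_4 = 2.5; y_4 = 5; z_4 = 1.5; w_4 = 1.5; h_4 = 3.5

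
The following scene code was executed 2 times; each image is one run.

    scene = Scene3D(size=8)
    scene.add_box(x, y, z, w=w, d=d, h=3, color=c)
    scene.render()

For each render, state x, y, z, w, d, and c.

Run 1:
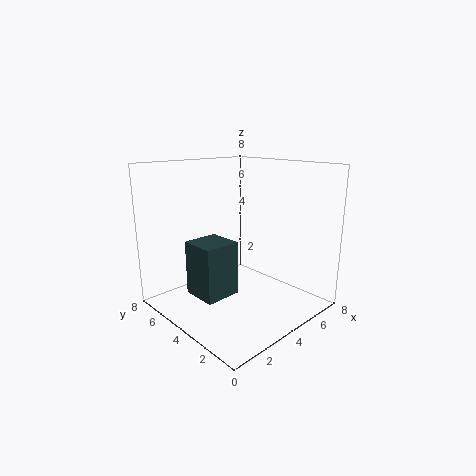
x = 1.5, y = 3.5, z = 1, w = 2, d = 2, c = 'darkslategray'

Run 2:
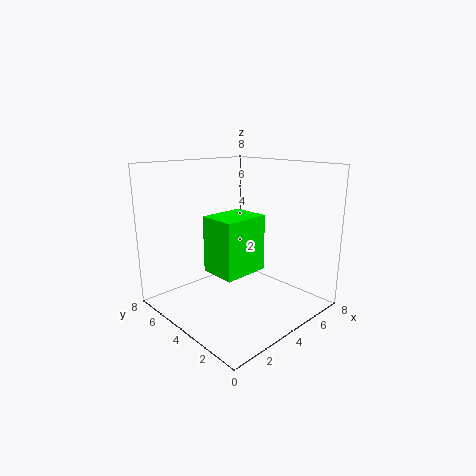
x = 2, y = 2.5, z = 2.5, w = 2.5, d = 2, c = 'lime'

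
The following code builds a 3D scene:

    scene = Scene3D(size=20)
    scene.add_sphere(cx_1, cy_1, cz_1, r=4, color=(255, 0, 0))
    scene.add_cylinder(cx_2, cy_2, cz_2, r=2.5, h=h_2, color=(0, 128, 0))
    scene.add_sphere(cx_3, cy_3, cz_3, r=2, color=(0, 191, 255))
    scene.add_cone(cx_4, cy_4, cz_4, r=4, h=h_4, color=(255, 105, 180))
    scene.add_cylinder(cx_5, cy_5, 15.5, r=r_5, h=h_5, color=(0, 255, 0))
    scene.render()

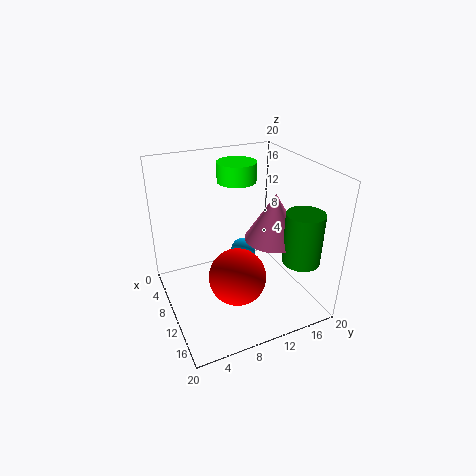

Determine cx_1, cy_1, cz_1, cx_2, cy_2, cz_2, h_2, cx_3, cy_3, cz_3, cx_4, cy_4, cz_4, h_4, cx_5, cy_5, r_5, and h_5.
cx_1 = 12; cy_1 = 9; cz_1 = 5; cx_2 = 16; cy_2 = 16.5; cz_2 = 8; h_2 = 7; cx_3 = 4.5; cy_3 = 13.5; cz_3 = 4; cx_4 = 12; cy_4 = 14.5; cz_4 = 10; h_4 = 6.5; cx_5 = 3; cy_5 = 13; r_5 = 3; h_5 = 3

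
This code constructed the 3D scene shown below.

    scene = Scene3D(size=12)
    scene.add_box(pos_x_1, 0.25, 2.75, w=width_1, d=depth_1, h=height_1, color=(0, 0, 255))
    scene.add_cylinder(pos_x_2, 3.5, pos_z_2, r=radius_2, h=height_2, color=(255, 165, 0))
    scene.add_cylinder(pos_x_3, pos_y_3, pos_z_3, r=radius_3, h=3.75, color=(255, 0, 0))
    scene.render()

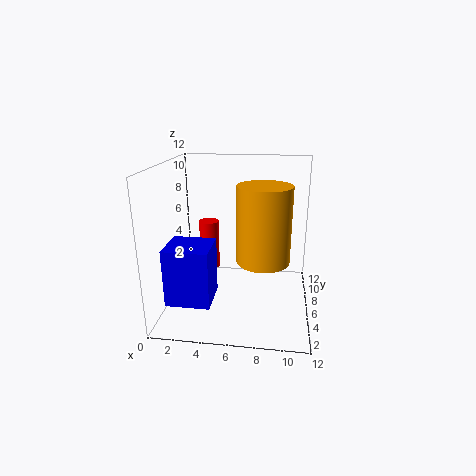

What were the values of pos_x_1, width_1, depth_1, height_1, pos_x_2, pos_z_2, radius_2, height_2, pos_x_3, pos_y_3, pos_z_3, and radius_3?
pos_x_1 = 1.5
width_1 = 3.25
depth_1 = 3
height_1 = 4.25
pos_x_2 = 8.25
pos_z_2 = 5.25
radius_2 = 2
height_2 = 5.75
pos_x_3 = 4
pos_y_3 = 4.25
pos_z_3 = 4.25
radius_3 = 0.75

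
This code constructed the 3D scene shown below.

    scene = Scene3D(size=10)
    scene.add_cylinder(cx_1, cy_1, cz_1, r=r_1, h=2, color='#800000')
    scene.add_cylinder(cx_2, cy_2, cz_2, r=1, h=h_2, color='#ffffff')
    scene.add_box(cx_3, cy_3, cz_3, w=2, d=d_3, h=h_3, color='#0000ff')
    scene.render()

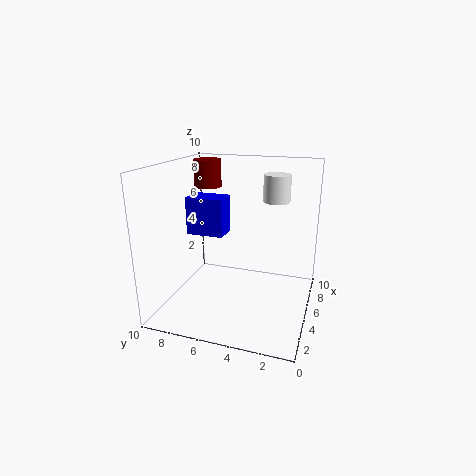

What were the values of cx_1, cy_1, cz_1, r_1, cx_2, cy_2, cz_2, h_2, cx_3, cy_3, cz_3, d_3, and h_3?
cx_1 = 7, cy_1 = 8, cz_1 = 8, r_1 = 1, cx_2 = 8, cy_2 = 3, cz_2 = 7, h_2 = 2, cx_3 = 7, cy_3 = 7, cz_3 = 4, d_3 = 3, h_3 = 3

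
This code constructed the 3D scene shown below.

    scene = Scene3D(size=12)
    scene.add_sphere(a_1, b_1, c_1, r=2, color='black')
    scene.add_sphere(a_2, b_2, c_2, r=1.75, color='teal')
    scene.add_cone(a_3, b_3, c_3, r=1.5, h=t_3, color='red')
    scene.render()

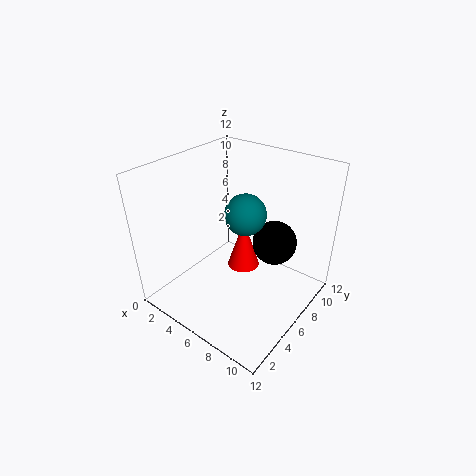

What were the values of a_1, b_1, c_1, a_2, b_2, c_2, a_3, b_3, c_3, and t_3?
a_1 = 7.5; b_1 = 9.5; c_1 = 4.25; a_2 = 6; b_2 = 7; c_2 = 7.75; a_3 = 4.75; b_3 = 8.5; c_3 = 1.25; t_3 = 4.75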